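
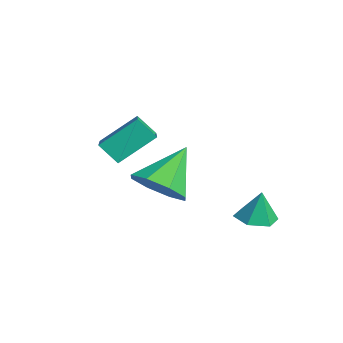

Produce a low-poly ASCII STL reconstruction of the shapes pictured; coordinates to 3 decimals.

solid 
facet normal -0.892 0.283 -0.353
outer loop
vertex -1.097 -0.802 4.038
vertex -0.731 -0.371 3.458
vertex -1.117 -1.895 3.212
endloop
endfacet
facet normal -0.451 -0.533 0.716
outer loop
vertex 0.631 -2.449 3.902
vertex -1.097 -0.802 4.038
vertex -1.117 -1.895 3.212
endloop
endfacet
facet normal -0.892 0.283 -0.351
outer loop
vertex -1.117 -1.895 3.212
vertex -0.731 -0.371 3.458
vertex -0.752 -1.464 2.632
endloop
endfacet
facet normal -0.015 -0.798 -0.602
outer loop
vertex -0.752 -1.464 2.632
vertex 0.631 -2.449 3.902
vertex -1.117 -1.895 3.212
endloop
endfacet
facet normal 0.015 0.798 0.602
outer loop
vertex -1.097 -0.802 4.038
vertex 1.017 -0.925 4.148
vertex -0.731 -0.371 3.458
endloop
endfacet
facet normal -0.451 -0.533 0.716
outer loop
vertex 0.652 -1.356 4.728
vertex -1.097 -0.802 4.038
vertex 0.631 -2.449 3.902
endloop
endfacet
facet normal 0.015 0.798 0.602
outer loop
vertex 0.652 -1.356 4.728
vertex 1.017 -0.925 4.148
vertex -1.097 -0.802 4.038
endloop
endfacet
facet normal 0.451 0.532 -0.716
outer loop
vertex -0.731 -0.371 3.458
vertex 1.017 -0.925 4.148
vertex -0.752 -1.464 2.632
endloop
endfacet
facet normal -0.015 -0.798 -0.602
outer loop
vertex 0.997 -2.018 3.322
vertex 0.631 -2.449 3.902
vertex -0.752 -1.464 2.632
endloop
endfacet
facet normal 0.451 0.533 -0.716
outer loop
vertex -0.752 -1.464 2.632
vertex 1.017 -0.925 4.148
vertex 0.997 -2.018 3.322
endloop
endfacet
facet normal 0.892 -0.283 0.352
outer loop
vertex 0.997 -2.018 3.322
vertex 0.652 -1.356 4.728
vertex 0.631 -2.449 3.902
endloop
endfacet
facet normal 0.892 -0.282 0.352
outer loop
vertex 1.017 -0.925 4.148
vertex 0.652 -1.356 4.728
vertex 0.997 -2.018 3.322
endloop
endfacet
facet normal -0.087 -0.134 -0.987
outer loop
vertex 2.605 1.733 1.059
vertex 2.007 1.553 1.136
vertex 2.142 2.16 1.042
endloop
endfacet
facet normal 0.632 0.699 0.334
outer loop
vertex 2.605 1.733 1.059
vertex 2.142 2.16 1.042
vertex 2.093 1.687 2.124
endloop
endfacet
facet normal -0.087 -0.134 -0.987
outer loop
vertex 2.142 2.16 1.042
vertex 2.007 1.553 1.136
vertex 1.544 1.98 1.119
endloop
endfacet
facet normal -0.221 0.897 0.382
outer loop
vertex 2.142 2.16 1.042
vertex 1.544 1.98 1.119
vertex 2.093 1.687 2.124
endloop
endfacet
facet normal -0.088 -0.135 -0.987
outer loop
vertex 1.544 1.98 1.119
vertex 2.007 1.553 1.136
vertex 1.408 1.372 1.214
endloop
endfacet
facet normal -0.812 0.263 0.520
outer loop
vertex 1.544 1.98 1.119
vertex 1.408 1.372 1.214
vertex 2.093 1.687 2.124
endloop
endfacet
facet normal -0.088 -0.135 -0.987
outer loop
vertex 1.408 1.372 1.214
vertex 2.007 1.553 1.136
vertex 1.871 0.945 1.231
endloop
endfacet
facet normal -0.549 -0.571 0.611
outer loop
vertex 1.408 1.372 1.214
vertex 1.871 0.945 1.231
vertex 2.093 1.687 2.124
endloop
endfacet
facet normal -0.086 -0.135 -0.987
outer loop
vertex 1.871 0.945 1.231
vertex 2.007 1.553 1.136
vertex 2.469 1.125 1.154
endloop
endfacet
facet normal 0.304 -0.769 0.563
outer loop
vertex 1.871 0.945 1.231
vertex 2.469 1.125 1.154
vertex 2.093 1.687 2.124
endloop
endfacet
facet normal -0.086 -0.135 -0.987
outer loop
vertex 2.469 1.125 1.154
vertex 2.007 1.553 1.136
vertex 2.605 1.733 1.059
endloop
endfacet
facet normal 0.895 -0.134 0.425
outer loop
vertex 2.469 1.125 1.154
vertex 2.605 1.733 1.059
vertex 2.093 1.687 2.124
endloop
endfacet
facet normal 0.348 -0.618 -0.705
outer loop
vertex -0.255 -0.147 1.462
vertex -1.121 -0.192 1.074
vertex -0.361 0.367 0.959
endloop
endfacet
facet normal 0.667 0.587 0.459
outer loop
vertex -0.255 -0.147 1.462
vertex -0.361 0.367 0.959
vertex -1.719 0.872 2.286
endloop
endfacet
facet normal 0.348 -0.619 -0.704
outer loop
vertex -0.361 0.367 0.959
vertex -1.121 -0.192 1.074
vertex -0.912 0.553 0.523
endloop
endfacet
facet normal 0.333 0.943 -0.018
outer loop
vertex -0.361 0.367 0.959
vertex -0.912 0.553 0.523
vertex -1.719 0.872 2.286
endloop
endfacet
facet normal 0.348 -0.619 -0.705
outer loop
vertex -0.912 0.553 0.523
vertex -1.121 -0.192 1.074
vertex -1.586 0.303 0.41
endloop
endfacet
facet normal -0.288 0.911 -0.297
outer loop
vertex -0.912 0.553 0.523
vertex -1.586 0.303 0.41
vertex -1.719 0.872 2.286
endloop
endfacet
facet normal 0.348 -0.618 -0.705
outer loop
vertex -1.586 0.303 0.41
vertex -1.121 -0.192 1.074
vertex -1.987 -0.237 0.686
endloop
endfacet
facet normal -0.833 0.510 -0.214
outer loop
vertex -1.586 0.303 0.41
vertex -1.987 -0.237 0.686
vertex -1.719 0.872 2.286
endloop
endfacet
facet normal 0.348 -0.618 -0.705
outer loop
vertex -1.987 -0.237 0.686
vertex -1.121 -0.192 1.074
vertex -1.88 -0.751 1.189
endloop
endfacet
facet normal -0.983 -0.026 0.183
outer loop
vertex -1.987 -0.237 0.686
vertex -1.88 -0.751 1.189
vertex -1.719 0.872 2.286
endloop
endfacet
facet normal 0.349 -0.618 -0.704
outer loop
vertex -1.88 -0.751 1.189
vertex -1.121 -0.192 1.074
vertex -1.329 -0.937 1.625
endloop
endfacet
facet normal -0.649 -0.381 0.658
outer loop
vertex -1.88 -0.751 1.189
vertex -1.329 -0.937 1.625
vertex -1.719 0.872 2.286
endloop
endfacet
facet normal 0.348 -0.618 -0.705
outer loop
vertex -1.329 -0.937 1.625
vertex -1.121 -0.192 1.074
vertex -0.656 -0.687 1.738
endloop
endfacet
facet normal -0.028 -0.348 0.937
outer loop
vertex -1.329 -0.937 1.625
vertex -0.656 -0.687 1.738
vertex -1.719 0.872 2.286
endloop
endfacet
facet normal 0.348 -0.618 -0.705
outer loop
vertex -0.656 -0.687 1.738
vertex -1.121 -0.192 1.074
vertex -0.255 -0.147 1.462
endloop
endfacet
facet normal 0.517 0.052 0.854
outer loop
vertex -0.656 -0.687 1.738
vertex -0.255 -0.147 1.462
vertex -1.719 0.872 2.286
endloop
endfacet

endsolid


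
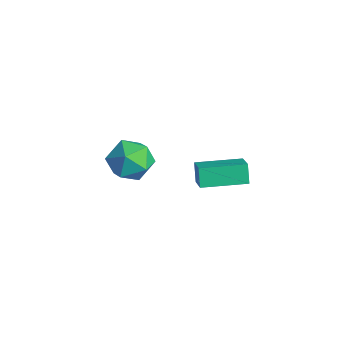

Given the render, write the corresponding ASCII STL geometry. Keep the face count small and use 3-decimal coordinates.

solid 
facet normal -0.822 0.276 -0.498
outer loop
vertex 2.719 -0.822 2.663
vertex 3.39 1.115 2.629
vertex 3.176 -0.995 1.813
endloop
endfacet
facet normal -0.327 -0.945 0.017
outer loop
vertex 4.13 -1.315 2.391
vertex 2.719 -0.822 2.663
vertex 3.176 -0.995 1.813
endloop
endfacet
facet normal -0.822 0.276 -0.499
outer loop
vertex 3.176 -0.995 1.813
vertex 3.39 1.115 2.629
vertex 3.847 0.942 1.78
endloop
endfacet
facet normal 0.466 -0.176 -0.867
outer loop
vertex 3.847 0.942 1.78
vertex 4.13 -1.315 2.391
vertex 3.176 -0.995 1.813
endloop
endfacet
facet normal -0.466 0.177 0.867
outer loop
vertex 2.719 -0.822 2.663
vertex 4.344 0.795 3.207
vertex 3.39 1.115 2.629
endloop
endfacet
facet normal -0.327 -0.945 0.017
outer loop
vertex 3.673 -1.142 3.24
vertex 2.719 -0.822 2.663
vertex 4.13 -1.315 2.391
endloop
endfacet
facet normal -0.466 0.176 0.867
outer loop
vertex 3.673 -1.142 3.24
vertex 4.344 0.795 3.207
vertex 2.719 -0.822 2.663
endloop
endfacet
facet normal 0.327 0.945 -0.017
outer loop
vertex 3.39 1.115 2.629
vertex 4.344 0.795 3.207
vertex 3.847 0.942 1.78
endloop
endfacet
facet normal 0.465 -0.176 -0.867
outer loop
vertex 4.801 0.622 2.357
vertex 4.13 -1.315 2.391
vertex 3.847 0.942 1.78
endloop
endfacet
facet normal 0.327 0.945 -0.017
outer loop
vertex 3.847 0.942 1.78
vertex 4.344 0.795 3.207
vertex 4.801 0.622 2.357
endloop
endfacet
facet normal 0.822 -0.276 0.499
outer loop
vertex 4.801 0.622 2.357
vertex 3.673 -1.142 3.24
vertex 4.13 -1.315 2.391
endloop
endfacet
facet normal 0.822 -0.276 0.498
outer loop
vertex 4.344 0.795 3.207
vertex 3.673 -1.142 3.24
vertex 4.801 0.622 2.357
endloop
endfacet
facet normal 0.056 0.037 0.998
outer loop
vertex -0.946 -1.152 0.817
vertex -1.847 -1.939 0.897
vertex -0.714 -2.328 0.848
endloop
endfacet
facet normal 0.695 0.156 0.702
outer loop
vertex -0.946 -1.152 0.817
vertex -0.714 -2.328 0.848
vertex -0.111 -1.617 0.093
endloop
endfacet
facet normal 0.637 0.722 0.271
outer loop
vertex -0.946 -1.152 0.817
vertex -0.111 -1.617 0.093
vertex -0.872 -0.789 -0.323
endloop
endfacet
facet normal -0.038 0.953 0.301
outer loop
vertex -0.946 -1.152 0.817
vertex -0.872 -0.789 -0.323
vertex -1.944 -0.989 0.174
endloop
endfacet
facet normal -0.396 0.530 0.750
outer loop
vertex -0.946 -1.152 0.817
vertex -1.944 -0.989 0.174
vertex -1.847 -1.939 0.897
endloop
endfacet
facet normal 0.861 -0.411 0.300
outer loop
vertex -0.111 -1.617 0.093
vertex -0.714 -2.328 0.848
vertex -0.496 -2.691 -0.274
endloop
endfacet
facet normal -0.173 -0.602 0.779
outer loop
vertex -0.714 -2.328 0.848
vertex -1.847 -1.939 0.897
vertex -1.568 -2.891 0.223
endloop
endfacet
facet normal -0.905 0.195 0.378
outer loop
vertex -1.847 -1.939 0.897
vertex -1.944 -0.989 0.174
vertex -2.329 -2.063 -0.193
endloop
endfacet
facet normal -0.325 0.879 -0.348
outer loop
vertex -1.944 -0.989 0.174
vertex -0.872 -0.789 -0.323
vertex -1.726 -1.352 -0.948
endloop
endfacet
facet normal 0.766 0.505 -0.396
outer loop
vertex -0.872 -0.789 -0.323
vertex -0.111 -1.617 0.093
vertex -0.593 -1.741 -0.997
endloop
endfacet
facet normal 0.038 -0.953 -0.301
outer loop
vertex -1.494 -2.528 -0.917
vertex -0.496 -2.691 -0.274
vertex -1.568 -2.891 0.223
endloop
endfacet
facet normal -0.637 -0.722 -0.271
outer loop
vertex -1.494 -2.528 -0.917
vertex -1.568 -2.891 0.223
vertex -2.329 -2.063 -0.193
endloop
endfacet
facet normal -0.695 -0.156 -0.702
outer loop
vertex -1.494 -2.528 -0.917
vertex -2.329 -2.063 -0.193
vertex -1.726 -1.352 -0.948
endloop
endfacet
facet normal -0.056 -0.037 -0.998
outer loop
vertex -1.494 -2.528 -0.917
vertex -1.726 -1.352 -0.948
vertex -0.593 -1.741 -0.997
endloop
endfacet
facet normal 0.396 -0.530 -0.750
outer loop
vertex -1.494 -2.528 -0.917
vertex -0.593 -1.741 -0.997
vertex -0.496 -2.691 -0.274
endloop
endfacet
facet normal 0.325 -0.879 0.348
outer loop
vertex -1.568 -2.891 0.223
vertex -0.496 -2.691 -0.274
vertex -0.714 -2.328 0.848
endloop
endfacet
facet normal -0.766 -0.505 0.396
outer loop
vertex -2.329 -2.063 -0.193
vertex -1.568 -2.891 0.223
vertex -1.847 -1.939 0.897
endloop
endfacet
facet normal -0.861 0.411 -0.300
outer loop
vertex -1.726 -1.352 -0.948
vertex -2.329 -2.063 -0.193
vertex -1.944 -0.989 0.174
endloop
endfacet
facet normal 0.173 0.602 -0.779
outer loop
vertex -0.593 -1.741 -0.997
vertex -1.726 -1.352 -0.948
vertex -0.872 -0.789 -0.323
endloop
endfacet
facet normal 0.905 -0.195 -0.378
outer loop
vertex -0.496 -2.691 -0.274
vertex -0.593 -1.741 -0.997
vertex -0.111 -1.617 0.093
endloop
endfacet

endsolid


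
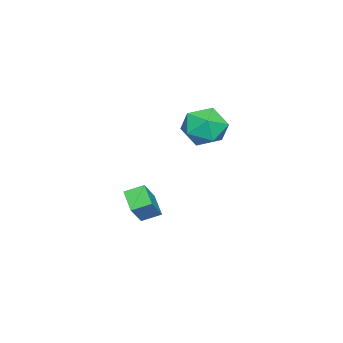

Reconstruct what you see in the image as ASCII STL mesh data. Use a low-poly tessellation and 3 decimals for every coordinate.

solid 
facet normal -0.668 0.035 -0.743
outer loop
vertex -2.559 -2.306 -2.76
vertex -1.845 -1.7 -3.374
vertex -2.211 -3.07 -3.109
endloop
endfacet
facet normal -0.638 -0.541 0.548
outer loop
vertex -1.255 -3.12 -2.046
vertex -2.559 -2.306 -2.76
vertex -2.211 -3.07 -3.109
endloop
endfacet
facet normal -0.668 0.035 -0.744
outer loop
vertex -2.211 -3.07 -3.109
vertex -1.845 -1.7 -3.374
vertex -1.496 -2.464 -3.723
endloop
endfacet
facet normal 0.383 -0.840 -0.384
outer loop
vertex -1.496 -2.464 -3.723
vertex -1.255 -3.12 -2.046
vertex -2.211 -3.07 -3.109
endloop
endfacet
facet normal -0.383 0.840 0.384
outer loop
vertex -2.559 -2.306 -2.76
vertex -0.889 -1.75 -2.311
vertex -1.845 -1.7 -3.374
endloop
endfacet
facet normal -0.638 -0.542 0.548
outer loop
vertex -1.604 -2.356 -1.697
vertex -2.559 -2.306 -2.76
vertex -1.255 -3.12 -2.046
endloop
endfacet
facet normal -0.383 0.840 0.384
outer loop
vertex -1.604 -2.356 -1.697
vertex -0.889 -1.75 -2.311
vertex -2.559 -2.306 -2.76
endloop
endfacet
facet normal 0.638 0.542 -0.548
outer loop
vertex -1.845 -1.7 -3.374
vertex -0.889 -1.75 -2.311
vertex -1.496 -2.464 -3.723
endloop
endfacet
facet normal 0.383 -0.840 -0.384
outer loop
vertex -0.541 -2.514 -2.66
vertex -1.255 -3.12 -2.046
vertex -1.496 -2.464 -3.723
endloop
endfacet
facet normal 0.638 0.541 -0.548
outer loop
vertex -1.496 -2.464 -3.723
vertex -0.889 -1.75 -2.311
vertex -0.541 -2.514 -2.66
endloop
endfacet
facet normal 0.668 -0.034 0.743
outer loop
vertex -0.541 -2.514 -2.66
vertex -1.604 -2.356 -1.697
vertex -1.255 -3.12 -2.046
endloop
endfacet
facet normal 0.668 -0.035 0.743
outer loop
vertex -0.889 -1.75 -2.311
vertex -1.604 -2.356 -1.697
vertex -0.541 -2.514 -2.66
endloop
endfacet
facet normal -0.565 0.652 0.505
outer loop
vertex -2.566 0.566 2.066
vertex -1.975 0.406 2.934
vertex -1.71 1.169 2.245
endloop
endfacet
facet normal -0.539 0.821 -0.189
outer loop
vertex -2.566 0.566 2.066
vertex -1.71 1.169 2.245
vertex -1.912 0.811 1.265
endloop
endfacet
facet normal -0.785 0.264 -0.560
outer loop
vertex -2.566 0.566 2.066
vertex -1.912 0.811 1.265
vertex -2.303 -0.173 1.35
endloop
endfacet
facet normal -0.964 -0.249 -0.097
outer loop
vertex -2.566 0.566 2.066
vertex -2.303 -0.173 1.35
vertex -2.342 -0.423 2.381
endloop
endfacet
facet normal -0.827 -0.008 0.562
outer loop
vertex -2.566 0.566 2.066
vertex -2.342 -0.423 2.381
vertex -1.975 0.406 2.934
endloop
endfacet
facet normal 0.145 0.919 -0.366
outer loop
vertex -1.912 0.811 1.265
vertex -1.71 1.169 2.245
vertex -0.918 0.803 1.639
endloop
endfacet
facet normal 0.103 0.647 0.756
outer loop
vertex -1.71 1.169 2.245
vertex -1.975 0.406 2.934
vertex -0.957 0.553 2.67
endloop
endfacet
facet normal -0.322 -0.423 0.847
outer loop
vertex -1.975 0.406 2.934
vertex -2.342 -0.423 2.381
vertex -1.348 -0.431 2.755
endloop
endfacet
facet normal -0.542 -0.812 -0.217
outer loop
vertex -2.342 -0.423 2.381
vertex -2.303 -0.173 1.35
vertex -1.55 -0.789 1.775
endloop
endfacet
facet normal -0.253 0.017 -0.967
outer loop
vertex -2.303 -0.173 1.35
vertex -1.912 0.811 1.265
vertex -1.285 -0.026 1.086
endloop
endfacet
facet normal 0.964 0.249 0.097
outer loop
vertex -0.694 -0.186 1.954
vertex -0.918 0.803 1.639
vertex -0.957 0.553 2.67
endloop
endfacet
facet normal 0.785 -0.264 0.560
outer loop
vertex -0.694 -0.186 1.954
vertex -0.957 0.553 2.67
vertex -1.348 -0.431 2.755
endloop
endfacet
facet normal 0.539 -0.821 0.189
outer loop
vertex -0.694 -0.186 1.954
vertex -1.348 -0.431 2.755
vertex -1.55 -0.789 1.775
endloop
endfacet
facet normal 0.565 -0.652 -0.505
outer loop
vertex -0.694 -0.186 1.954
vertex -1.55 -0.789 1.775
vertex -1.285 -0.026 1.086
endloop
endfacet
facet normal 0.827 0.008 -0.562
outer loop
vertex -0.694 -0.186 1.954
vertex -1.285 -0.026 1.086
vertex -0.918 0.803 1.639
endloop
endfacet
facet normal 0.542 0.812 0.217
outer loop
vertex -0.957 0.553 2.67
vertex -0.918 0.803 1.639
vertex -1.71 1.169 2.245
endloop
endfacet
facet normal 0.253 -0.017 0.967
outer loop
vertex -1.348 -0.431 2.755
vertex -0.957 0.553 2.67
vertex -1.975 0.406 2.934
endloop
endfacet
facet normal -0.145 -0.919 0.366
outer loop
vertex -1.55 -0.789 1.775
vertex -1.348 -0.431 2.755
vertex -2.342 -0.423 2.381
endloop
endfacet
facet normal -0.103 -0.647 -0.756
outer loop
vertex -1.285 -0.026 1.086
vertex -1.55 -0.789 1.775
vertex -2.303 -0.173 1.35
endloop
endfacet
facet normal 0.322 0.423 -0.847
outer loop
vertex -0.918 0.803 1.639
vertex -1.285 -0.026 1.086
vertex -1.912 0.811 1.265
endloop
endfacet

endsolid


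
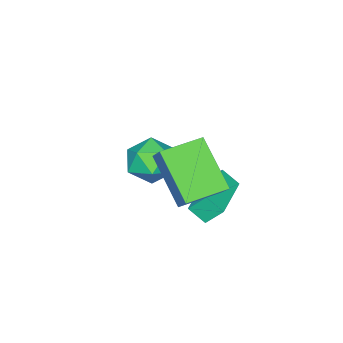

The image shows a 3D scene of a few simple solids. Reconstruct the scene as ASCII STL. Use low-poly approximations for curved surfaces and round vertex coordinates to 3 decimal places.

solid 
facet normal -0.908 -0.402 -0.119
outer loop
vertex -1.045 0.211 -1.803
vertex -1.361 0.728 -1.137
vertex -1.235 0.803 -2.353
endloop
endfacet
facet normal 0.351 -0.574 -0.740
outer loop
vertex 0.681 1.652 -2.103
vertex -1.045 0.211 -1.803
vertex -1.235 0.803 -2.353
endloop
endfacet
facet normal -0.908 -0.402 -0.119
outer loop
vertex -1.235 0.803 -2.353
vertex -1.361 0.728 -1.137
vertex -1.551 1.32 -1.688
endloop
endfacet
facet normal -0.229 0.713 -0.663
outer loop
vertex -1.551 1.32 -1.688
vertex 0.681 1.652 -2.103
vertex -1.235 0.803 -2.353
endloop
endfacet
facet normal 0.230 -0.713 0.662
outer loop
vertex -1.045 0.211 -1.803
vertex 0.555 1.577 -0.887
vertex -1.361 0.728 -1.137
endloop
endfacet
facet normal 0.352 -0.575 -0.739
outer loop
vertex 0.871 1.06 -1.552
vertex -1.045 0.211 -1.803
vertex 0.681 1.652 -2.103
endloop
endfacet
facet normal 0.229 -0.713 0.663
outer loop
vertex 0.871 1.06 -1.552
vertex 0.555 1.577 -0.887
vertex -1.045 0.211 -1.803
endloop
endfacet
facet normal -0.351 0.575 0.739
outer loop
vertex -1.361 0.728 -1.137
vertex 0.555 1.577 -0.887
vertex -1.551 1.32 -1.688
endloop
endfacet
facet normal -0.229 0.713 -0.662
outer loop
vertex 0.365 2.169 -1.437
vertex 0.681 1.652 -2.103
vertex -1.551 1.32 -1.688
endloop
endfacet
facet normal -0.351 0.574 0.739
outer loop
vertex -1.551 1.32 -1.688
vertex 0.555 1.577 -0.887
vertex 0.365 2.169 -1.437
endloop
endfacet
facet normal 0.908 0.402 0.119
outer loop
vertex 0.365 2.169 -1.437
vertex 0.871 1.06 -1.552
vertex 0.681 1.652 -2.103
endloop
endfacet
facet normal 0.908 0.402 0.119
outer loop
vertex 0.555 1.577 -0.887
vertex 0.871 1.06 -1.552
vertex 0.365 2.169 -1.437
endloop
endfacet
facet normal 0.373 0.818 -0.438
outer loop
vertex -0.053 -1.313 -2.136
vertex -0.64 -0.727 -1.542
vertex 0.296 -0.989 -1.234
endloop
endfacet
facet normal 0.853 0.289 -0.434
outer loop
vertex -0.053 -1.313 -2.136
vertex 0.296 -0.989 -1.234
vertex 0.469 -1.949 -1.534
endloop
endfacet
facet normal 0.569 -0.269 -0.777
outer loop
vertex -0.053 -1.313 -2.136
vertex 0.469 -1.949 -1.534
vertex -0.36 -2.279 -2.027
endloop
endfacet
facet normal -0.086 -0.085 -0.993
outer loop
vertex -0.053 -1.313 -2.136
vertex -0.36 -2.279 -2.027
vertex -1.045 -1.524 -2.032
endloop
endfacet
facet normal -0.207 0.587 -0.783
outer loop
vertex -0.053 -1.313 -2.136
vertex -1.045 -1.524 -2.032
vertex -0.64 -0.727 -1.542
endloop
endfacet
facet normal 0.965 0.098 0.244
outer loop
vertex 0.469 -1.949 -1.534
vertex 0.296 -0.989 -1.234
vertex 0.205 -1.756 -0.568
endloop
endfacet
facet normal 0.188 0.953 0.238
outer loop
vertex 0.296 -0.989 -1.234
vertex -0.64 -0.727 -1.542
vertex -0.48 -1.001 -0.573
endloop
endfacet
facet normal -0.750 0.578 -0.321
outer loop
vertex -0.64 -0.727 -1.542
vertex -1.045 -1.524 -2.032
vertex -1.309 -1.331 -1.066
endloop
endfacet
facet normal -0.554 -0.507 -0.660
outer loop
vertex -1.045 -1.524 -2.032
vertex -0.36 -2.279 -2.027
vertex -1.136 -2.291 -1.366
endloop
endfacet
facet normal 0.505 -0.805 -0.311
outer loop
vertex -0.36 -2.279 -2.027
vertex 0.469 -1.949 -1.534
vertex -0.2 -2.553 -1.058
endloop
endfacet
facet normal 0.086 0.085 0.993
outer loop
vertex -0.787 -1.967 -0.464
vertex 0.205 -1.756 -0.568
vertex -0.48 -1.001 -0.573
endloop
endfacet
facet normal -0.569 0.269 0.777
outer loop
vertex -0.787 -1.967 -0.464
vertex -0.48 -1.001 -0.573
vertex -1.309 -1.331 -1.066
endloop
endfacet
facet normal -0.853 -0.289 0.434
outer loop
vertex -0.787 -1.967 -0.464
vertex -1.309 -1.331 -1.066
vertex -1.136 -2.291 -1.366
endloop
endfacet
facet normal -0.373 -0.818 0.438
outer loop
vertex -0.787 -1.967 -0.464
vertex -1.136 -2.291 -1.366
vertex -0.2 -2.553 -1.058
endloop
endfacet
facet normal 0.207 -0.587 0.783
outer loop
vertex -0.787 -1.967 -0.464
vertex -0.2 -2.553 -1.058
vertex 0.205 -1.756 -0.568
endloop
endfacet
facet normal 0.554 0.507 0.660
outer loop
vertex -0.48 -1.001 -0.573
vertex 0.205 -1.756 -0.568
vertex 0.296 -0.989 -1.234
endloop
endfacet
facet normal -0.505 0.805 0.311
outer loop
vertex -1.309 -1.331 -1.066
vertex -0.48 -1.001 -0.573
vertex -0.64 -0.727 -1.542
endloop
endfacet
facet normal -0.965 -0.098 -0.244
outer loop
vertex -1.136 -2.291 -1.366
vertex -1.309 -1.331 -1.066
vertex -1.045 -1.524 -2.032
endloop
endfacet
facet normal -0.188 -0.953 -0.238
outer loop
vertex -0.2 -2.553 -1.058
vertex -1.136 -2.291 -1.366
vertex -0.36 -2.279 -2.027
endloop
endfacet
facet normal 0.750 -0.578 0.321
outer loop
vertex 0.205 -1.756 -0.568
vertex -0.2 -2.553 -1.058
vertex 0.469 -1.949 -1.534
endloop
endfacet
facet normal -0.896 0.425 0.132
outer loop
vertex 0.659 1.509 2.229
vertex 1.16 3.018 0.766
vertex 0.192 0.801 1.338
endloop
endfacet
facet normal -0.232 -0.699 0.677
outer loop
vertex 1.58 0.142 1.134
vertex 0.659 1.509 2.229
vertex 0.192 0.801 1.338
endloop
endfacet
facet normal -0.896 0.425 0.131
outer loop
vertex 0.192 0.801 1.338
vertex 1.16 3.018 0.766
vertex 0.693 2.309 -0.125
endloop
endfacet
facet normal -0.380 -0.576 -0.724
outer loop
vertex 0.693 2.309 -0.125
vertex 1.58 0.142 1.134
vertex 0.192 0.801 1.338
endloop
endfacet
facet normal 0.380 0.576 0.724
outer loop
vertex 0.659 1.509 2.229
vertex 2.548 2.359 0.562
vertex 1.16 3.018 0.766
endloop
endfacet
facet normal -0.232 -0.698 0.677
outer loop
vertex 2.047 0.851 2.025
vertex 0.659 1.509 2.229
vertex 1.58 0.142 1.134
endloop
endfacet
facet normal 0.380 0.576 0.724
outer loop
vertex 2.047 0.851 2.025
vertex 2.548 2.359 0.562
vertex 0.659 1.509 2.229
endloop
endfacet
facet normal 0.232 0.698 -0.677
outer loop
vertex 1.16 3.018 0.766
vertex 2.548 2.359 0.562
vertex 0.693 2.309 -0.125
endloop
endfacet
facet normal -0.379 -0.576 -0.724
outer loop
vertex 2.081 1.651 -0.329
vertex 1.58 0.142 1.134
vertex 0.693 2.309 -0.125
endloop
endfacet
facet normal 0.232 0.699 -0.677
outer loop
vertex 0.693 2.309 -0.125
vertex 2.548 2.359 0.562
vertex 2.081 1.651 -0.329
endloop
endfacet
facet normal 0.896 -0.425 -0.131
outer loop
vertex 2.081 1.651 -0.329
vertex 2.047 0.851 2.025
vertex 1.58 0.142 1.134
endloop
endfacet
facet normal 0.896 -0.425 -0.132
outer loop
vertex 2.548 2.359 0.562
vertex 2.047 0.851 2.025
vertex 2.081 1.651 -0.329
endloop
endfacet

endsolid


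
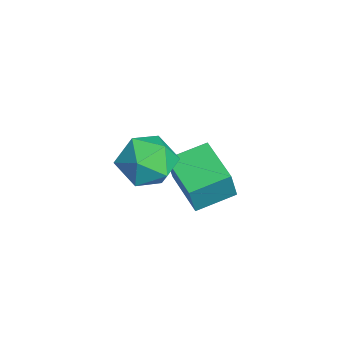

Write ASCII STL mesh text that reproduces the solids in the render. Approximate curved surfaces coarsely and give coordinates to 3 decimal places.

solid 
facet normal -0.931 -0.312 0.192
outer loop
vertex -1.447 1.396 -2.911
vertex -1.837 2.794 -2.53
vertex -1.788 1.643 -4.163
endloop
endfacet
facet normal 0.259 -0.932 -0.254
outer loop
vertex -0.103 2.206 -4.51
vertex -1.447 1.396 -2.911
vertex -1.788 1.643 -4.163
endloop
endfacet
facet normal -0.931 -0.312 0.192
outer loop
vertex -1.788 1.643 -4.163
vertex -1.837 2.794 -2.53
vertex -2.177 3.04 -3.781
endloop
endfacet
facet normal -0.258 0.187 -0.948
outer loop
vertex -2.177 3.04 -3.781
vertex -0.103 2.206 -4.51
vertex -1.788 1.643 -4.163
endloop
endfacet
facet normal 0.258 -0.187 0.948
outer loop
vertex -1.447 1.396 -2.911
vertex -0.152 3.357 -2.877
vertex -1.837 2.794 -2.53
endloop
endfacet
facet normal 0.260 -0.932 -0.254
outer loop
vertex 0.237 1.96 -3.259
vertex -1.447 1.396 -2.911
vertex -0.103 2.206 -4.51
endloop
endfacet
facet normal 0.259 -0.187 0.948
outer loop
vertex 0.237 1.96 -3.259
vertex -0.152 3.357 -2.877
vertex -1.447 1.396 -2.911
endloop
endfacet
facet normal -0.259 0.932 0.254
outer loop
vertex -1.837 2.794 -2.53
vertex -0.152 3.357 -2.877
vertex -2.177 3.04 -3.781
endloop
endfacet
facet normal -0.258 0.186 -0.948
outer loop
vertex -0.493 3.604 -4.129
vertex -0.103 2.206 -4.51
vertex -2.177 3.04 -3.781
endloop
endfacet
facet normal -0.259 0.932 0.254
outer loop
vertex -2.177 3.04 -3.781
vertex -0.152 3.357 -2.877
vertex -0.493 3.604 -4.129
endloop
endfacet
facet normal 0.931 0.312 -0.192
outer loop
vertex -0.493 3.604 -4.129
vertex 0.237 1.96 -3.259
vertex -0.103 2.206 -4.51
endloop
endfacet
facet normal 0.931 0.312 -0.192
outer loop
vertex -0.152 3.357 -2.877
vertex 0.237 1.96 -3.259
vertex -0.493 3.604 -4.129
endloop
endfacet
facet normal -0.326 0.220 0.919
outer loop
vertex 1.052 0.916 0.374
vertex 1.58 0.068 0.764
vertex 2.066 1.022 0.708
endloop
endfacet
facet normal -0.258 0.811 0.525
outer loop
vertex 1.052 0.916 0.374
vertex 2.066 1.022 0.708
vertex 1.745 1.504 -0.195
endloop
endfacet
facet normal -0.671 0.740 -0.053
outer loop
vertex 1.052 0.916 0.374
vertex 1.745 1.504 -0.195
vertex 1.061 0.848 -0.696
endloop
endfacet
facet normal -0.994 0.104 -0.015
outer loop
vertex 1.052 0.916 0.374
vertex 1.061 0.848 -0.696
vertex 0.959 -0.04 -0.104
endloop
endfacet
facet normal -0.781 -0.217 0.586
outer loop
vertex 1.052 0.916 0.374
vertex 0.959 -0.04 -0.104
vertex 1.58 0.068 0.764
endloop
endfacet
facet normal 0.420 0.854 0.307
outer loop
vertex 1.745 1.504 -0.195
vertex 2.066 1.022 0.708
vertex 2.701 1.02 -0.156
endloop
endfacet
facet normal 0.311 -0.103 0.945
outer loop
vertex 2.066 1.022 0.708
vertex 1.58 0.068 0.764
vertex 2.599 0.132 0.436
endloop
endfacet
facet normal -0.426 -0.809 0.405
outer loop
vertex 1.58 0.068 0.764
vertex 0.959 -0.04 -0.104
vertex 1.915 -0.524 -0.065
endloop
endfacet
facet normal -0.772 -0.289 -0.567
outer loop
vertex 0.959 -0.04 -0.104
vertex 1.061 0.848 -0.696
vertex 1.594 -0.042 -0.968
endloop
endfacet
facet normal -0.248 0.738 -0.627
outer loop
vertex 1.061 0.848 -0.696
vertex 1.745 1.504 -0.195
vertex 2.08 0.912 -1.024
endloop
endfacet
facet normal 0.994 -0.104 0.015
outer loop
vertex 2.608 0.064 -0.634
vertex 2.701 1.02 -0.156
vertex 2.599 0.132 0.436
endloop
endfacet
facet normal 0.671 -0.740 0.053
outer loop
vertex 2.608 0.064 -0.634
vertex 2.599 0.132 0.436
vertex 1.915 -0.524 -0.065
endloop
endfacet
facet normal 0.258 -0.811 -0.525
outer loop
vertex 2.608 0.064 -0.634
vertex 1.915 -0.524 -0.065
vertex 1.594 -0.042 -0.968
endloop
endfacet
facet normal 0.326 -0.220 -0.919
outer loop
vertex 2.608 0.064 -0.634
vertex 1.594 -0.042 -0.968
vertex 2.08 0.912 -1.024
endloop
endfacet
facet normal 0.781 0.217 -0.586
outer loop
vertex 2.608 0.064 -0.634
vertex 2.08 0.912 -1.024
vertex 2.701 1.02 -0.156
endloop
endfacet
facet normal 0.772 0.289 0.567
outer loop
vertex 2.599 0.132 0.436
vertex 2.701 1.02 -0.156
vertex 2.066 1.022 0.708
endloop
endfacet
facet normal 0.248 -0.738 0.627
outer loop
vertex 1.915 -0.524 -0.065
vertex 2.599 0.132 0.436
vertex 1.58 0.068 0.764
endloop
endfacet
facet normal -0.420 -0.854 -0.307
outer loop
vertex 1.594 -0.042 -0.968
vertex 1.915 -0.524 -0.065
vertex 0.959 -0.04 -0.104
endloop
endfacet
facet normal -0.311 0.103 -0.945
outer loop
vertex 2.08 0.912 -1.024
vertex 1.594 -0.042 -0.968
vertex 1.061 0.848 -0.696
endloop
endfacet
facet normal 0.426 0.809 -0.405
outer loop
vertex 2.701 1.02 -0.156
vertex 2.08 0.912 -1.024
vertex 1.745 1.504 -0.195
endloop
endfacet

endsolid


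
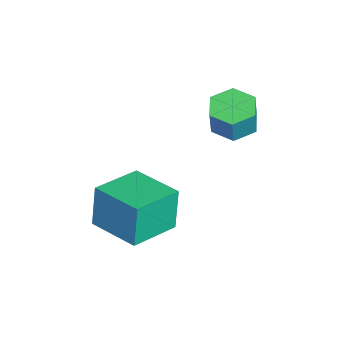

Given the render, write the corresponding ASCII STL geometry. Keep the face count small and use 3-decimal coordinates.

solid 
facet normal -0.270 0.066 -0.961
outer loop
vertex -0.682 0.38 -0.982
vertex -1.132 -0.313 -0.903
vertex -1.479 0.426 -0.755
endloop
endfacet
facet normal 0.071 0.996 0.048
outer loop
vertex -0.682 0.38 -0.982
vertex -1.479 0.426 -0.755
vertex -0.378 0.306 0.104
endloop
endfacet
facet normal 0.071 0.996 0.048
outer loop
vertex -0.378 0.306 0.104
vertex -1.479 0.426 -0.755
vertex -1.175 0.352 0.331
endloop
endfacet
facet normal 0.270 -0.066 0.961
outer loop
vertex -0.378 0.306 0.104
vertex -1.175 0.352 0.331
vertex -0.828 -0.387 0.183
endloop
endfacet
facet normal -0.270 0.066 -0.961
outer loop
vertex -1.479 0.426 -0.755
vertex -1.132 -0.313 -0.903
vertex -1.929 -0.267 -0.676
endloop
endfacet
facet normal -0.796 0.547 0.260
outer loop
vertex -1.479 0.426 -0.755
vertex -1.929 -0.267 -0.676
vertex -1.175 0.352 0.331
endloop
endfacet
facet normal -0.796 0.547 0.260
outer loop
vertex -1.175 0.352 0.331
vertex -1.929 -0.267 -0.676
vertex -1.625 -0.341 0.41
endloop
endfacet
facet normal 0.270 -0.066 0.961
outer loop
vertex -1.175 0.352 0.331
vertex -1.625 -0.341 0.41
vertex -0.828 -0.387 0.183
endloop
endfacet
facet normal -0.270 0.066 -0.961
outer loop
vertex -1.929 -0.267 -0.676
vertex -1.132 -0.313 -0.903
vertex -1.582 -1.006 -0.824
endloop
endfacet
facet normal -0.868 -0.450 0.212
outer loop
vertex -1.929 -0.267 -0.676
vertex -1.582 -1.006 -0.824
vertex -1.625 -0.341 0.41
endloop
endfacet
facet normal -0.868 -0.450 0.212
outer loop
vertex -1.625 -0.341 0.41
vertex -1.582 -1.006 -0.824
vertex -1.278 -1.08 0.262
endloop
endfacet
facet normal 0.270 -0.066 0.961
outer loop
vertex -1.625 -0.341 0.41
vertex -1.278 -1.08 0.262
vertex -0.828 -0.387 0.183
endloop
endfacet
facet normal -0.270 0.066 -0.961
outer loop
vertex -1.582 -1.006 -0.824
vertex -1.132 -0.313 -0.903
vertex -0.785 -1.052 -1.051
endloop
endfacet
facet normal -0.071 -0.996 -0.048
outer loop
vertex -1.582 -1.006 -0.824
vertex -0.785 -1.052 -1.051
vertex -1.278 -1.08 0.262
endloop
endfacet
facet normal -0.071 -0.996 -0.048
outer loop
vertex -1.278 -1.08 0.262
vertex -0.785 -1.052 -1.051
vertex -0.481 -1.126 0.035
endloop
endfacet
facet normal 0.270 -0.066 0.961
outer loop
vertex -1.278 -1.08 0.262
vertex -0.481 -1.126 0.035
vertex -0.828 -0.387 0.183
endloop
endfacet
facet normal -0.270 0.066 -0.961
outer loop
vertex -0.785 -1.052 -1.051
vertex -1.132 -0.313 -0.903
vertex -0.335 -0.359 -1.13
endloop
endfacet
facet normal 0.796 -0.547 -0.260
outer loop
vertex -0.785 -1.052 -1.051
vertex -0.335 -0.359 -1.13
vertex -0.481 -1.126 0.035
endloop
endfacet
facet normal 0.796 -0.547 -0.260
outer loop
vertex -0.481 -1.126 0.035
vertex -0.335 -0.359 -1.13
vertex -0.031 -0.433 -0.044
endloop
endfacet
facet normal 0.270 -0.066 0.961
outer loop
vertex -0.481 -1.126 0.035
vertex -0.031 -0.433 -0.044
vertex -0.828 -0.387 0.183
endloop
endfacet
facet normal -0.270 0.066 -0.961
outer loop
vertex -0.335 -0.359 -1.13
vertex -1.132 -0.313 -0.903
vertex -0.682 0.38 -0.982
endloop
endfacet
facet normal 0.868 0.450 -0.212
outer loop
vertex -0.335 -0.359 -1.13
vertex -0.682 0.38 -0.982
vertex -0.031 -0.433 -0.044
endloop
endfacet
facet normal 0.868 0.450 -0.212
outer loop
vertex -0.031 -0.433 -0.044
vertex -0.682 0.38 -0.982
vertex -0.378 0.306 0.104
endloop
endfacet
facet normal 0.270 -0.066 0.961
outer loop
vertex -0.031 -0.433 -0.044
vertex -0.378 0.306 0.104
vertex -0.828 -0.387 0.183
endloop
endfacet
facet normal -0.690 0.702 -0.177
outer loop
vertex 0.489 -3.441 -1.842
vertex 1.779 -2.137 -1.699
vertex 0.772 -3.552 -3.382
endloop
endfacet
facet normal -0.701 -0.709 -0.078
outer loop
vertex 2.021 -4.823 -3.061
vertex 0.489 -3.441 -1.842
vertex 0.772 -3.552 -3.382
endloop
endfacet
facet normal -0.690 0.702 -0.177
outer loop
vertex 0.772 -3.552 -3.382
vertex 1.779 -2.137 -1.699
vertex 2.062 -2.248 -3.239
endloop
endfacet
facet normal 0.180 -0.071 -0.981
outer loop
vertex 2.062 -2.248 -3.239
vertex 2.021 -4.823 -3.061
vertex 0.772 -3.552 -3.382
endloop
endfacet
facet normal -0.180 0.071 0.981
outer loop
vertex 0.489 -3.441 -1.842
vertex 3.028 -3.408 -1.378
vertex 1.779 -2.137 -1.699
endloop
endfacet
facet normal -0.701 -0.709 -0.078
outer loop
vertex 1.738 -4.712 -1.521
vertex 0.489 -3.441 -1.842
vertex 2.021 -4.823 -3.061
endloop
endfacet
facet normal -0.180 0.071 0.981
outer loop
vertex 1.738 -4.712 -1.521
vertex 3.028 -3.408 -1.378
vertex 0.489 -3.441 -1.842
endloop
endfacet
facet normal 0.701 0.709 0.078
outer loop
vertex 1.779 -2.137 -1.699
vertex 3.028 -3.408 -1.378
vertex 2.062 -2.248 -3.239
endloop
endfacet
facet normal 0.180 -0.071 -0.981
outer loop
vertex 3.311 -3.519 -2.918
vertex 2.021 -4.823 -3.061
vertex 2.062 -2.248 -3.239
endloop
endfacet
facet normal 0.701 0.709 0.078
outer loop
vertex 2.062 -2.248 -3.239
vertex 3.028 -3.408 -1.378
vertex 3.311 -3.519 -2.918
endloop
endfacet
facet normal 0.690 -0.702 0.177
outer loop
vertex 3.311 -3.519 -2.918
vertex 1.738 -4.712 -1.521
vertex 2.021 -4.823 -3.061
endloop
endfacet
facet normal 0.690 -0.702 0.177
outer loop
vertex 3.028 -3.408 -1.378
vertex 1.738 -4.712 -1.521
vertex 3.311 -3.519 -2.918
endloop
endfacet

endsolid


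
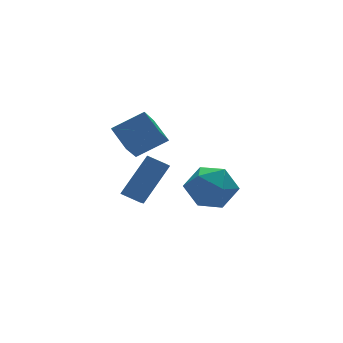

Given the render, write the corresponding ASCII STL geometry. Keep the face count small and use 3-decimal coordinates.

solid 
facet normal -0.631 -0.172 -0.756
outer loop
vertex -2.875 -2.019 -0.421
vertex -3.376 -1.436 -0.135
vertex -2.402 -1.344 -0.969
endloop
endfacet
facet normal 0.610 -0.711 -0.349
outer loop
vertex -1.144 -1.004 0.535
vertex -2.875 -2.019 -0.421
vertex -2.402 -1.344 -0.969
endloop
endfacet
facet normal -0.631 -0.172 -0.756
outer loop
vertex -2.402 -1.344 -0.969
vertex -3.376 -1.436 -0.135
vertex -2.903 -0.761 -0.683
endloop
endfacet
facet normal 0.478 0.682 -0.554
outer loop
vertex -2.903 -0.761 -0.683
vertex -1.144 -1.004 0.535
vertex -2.402 -1.344 -0.969
endloop
endfacet
facet normal -0.478 -0.682 0.554
outer loop
vertex -2.875 -2.019 -0.421
vertex -2.118 -1.096 1.369
vertex -3.376 -1.436 -0.135
endloop
endfacet
facet normal 0.610 -0.711 -0.349
outer loop
vertex -1.617 -1.679 1.083
vertex -2.875 -2.019 -0.421
vertex -1.144 -1.004 0.535
endloop
endfacet
facet normal -0.478 -0.682 0.554
outer loop
vertex -1.617 -1.679 1.083
vertex -2.118 -1.096 1.369
vertex -2.875 -2.019 -0.421
endloop
endfacet
facet normal -0.610 0.711 0.349
outer loop
vertex -3.376 -1.436 -0.135
vertex -2.118 -1.096 1.369
vertex -2.903 -0.761 -0.683
endloop
endfacet
facet normal 0.478 0.682 -0.554
outer loop
vertex -1.645 -0.421 0.821
vertex -1.144 -1.004 0.535
vertex -2.903 -0.761 -0.683
endloop
endfacet
facet normal -0.610 0.711 0.349
outer loop
vertex -2.903 -0.761 -0.683
vertex -2.118 -1.096 1.369
vertex -1.645 -0.421 0.821
endloop
endfacet
facet normal 0.631 0.172 0.756
outer loop
vertex -1.645 -0.421 0.821
vertex -1.617 -1.679 1.083
vertex -1.144 -1.004 0.535
endloop
endfacet
facet normal 0.631 0.172 0.756
outer loop
vertex -2.118 -1.096 1.369
vertex -1.617 -1.679 1.083
vertex -1.645 -0.421 0.821
endloop
endfacet
facet normal -0.521 -0.518 0.679
outer loop
vertex -1.583 0.216 2.927
vertex -2.817 0.51 2.205
vertex -1.442 -0.765 2.287
endloop
endfacet
facet normal 0.846 -0.201 0.494
outer loop
vertex -0.683 -0.01 1.295
vertex -1.583 0.216 2.927
vertex -1.442 -0.765 2.287
endloop
endfacet
facet normal -0.520 -0.517 0.680
outer loop
vertex -1.442 -0.765 2.287
vertex -2.817 0.51 2.205
vertex -2.677 -0.472 1.565
endloop
endfacet
facet normal 0.119 -0.832 -0.542
outer loop
vertex -2.677 -0.472 1.565
vertex -0.683 -0.01 1.295
vertex -1.442 -0.765 2.287
endloop
endfacet
facet normal -0.119 0.832 0.542
outer loop
vertex -1.583 0.216 2.927
vertex -2.058 1.265 1.213
vertex -2.817 0.51 2.205
endloop
endfacet
facet normal 0.846 -0.202 0.494
outer loop
vertex -0.823 0.972 1.935
vertex -1.583 0.216 2.927
vertex -0.683 -0.01 1.295
endloop
endfacet
facet normal -0.120 0.832 0.542
outer loop
vertex -0.823 0.972 1.935
vertex -2.058 1.265 1.213
vertex -1.583 0.216 2.927
endloop
endfacet
facet normal -0.846 0.201 -0.494
outer loop
vertex -2.817 0.51 2.205
vertex -2.058 1.265 1.213
vertex -2.677 -0.472 1.565
endloop
endfacet
facet normal 0.119 -0.832 -0.542
outer loop
vertex -1.917 0.284 0.573
vertex -0.683 -0.01 1.295
vertex -2.677 -0.472 1.565
endloop
endfacet
facet normal -0.846 0.201 -0.495
outer loop
vertex -2.677 -0.472 1.565
vertex -2.058 1.265 1.213
vertex -1.917 0.284 0.573
endloop
endfacet
facet normal 0.521 0.517 -0.679
outer loop
vertex -1.917 0.284 0.573
vertex -0.823 0.972 1.935
vertex -0.683 -0.01 1.295
endloop
endfacet
facet normal 0.520 0.518 -0.679
outer loop
vertex -2.058 1.265 1.213
vertex -0.823 0.972 1.935
vertex -1.917 0.284 0.573
endloop
endfacet
facet normal -0.068 0.203 0.977
outer loop
vertex 1.648 1.889 -1.715
vertex 1.053 0.898 -1.551
vertex 2.218 0.9 -1.47
endloop
endfacet
facet normal 0.529 0.478 0.701
outer loop
vertex 1.648 1.889 -1.715
vertex 2.218 0.9 -1.47
vertex 2.635 1.627 -2.281
endloop
endfacet
facet normal 0.344 0.923 0.173
outer loop
vertex 1.648 1.889 -1.715
vertex 2.635 1.627 -2.281
vertex 1.728 2.075 -2.864
endloop
endfacet
facet normal -0.367 0.922 0.124
outer loop
vertex 1.648 1.889 -1.715
vertex 1.728 2.075 -2.864
vertex 0.751 1.625 -2.412
endloop
endfacet
facet normal -0.623 0.477 0.621
outer loop
vertex 1.648 1.889 -1.715
vertex 0.751 1.625 -2.412
vertex 1.053 0.898 -1.551
endloop
endfacet
facet normal 0.908 -0.057 0.416
outer loop
vertex 2.635 1.627 -2.281
vertex 2.218 0.9 -1.47
vertex 2.649 0.475 -2.468
endloop
endfacet
facet normal -0.059 -0.502 0.863
outer loop
vertex 2.218 0.9 -1.47
vertex 1.053 0.898 -1.551
vertex 1.672 0.025 -2.016
endloop
endfacet
facet normal -0.956 -0.058 0.286
outer loop
vertex 1.053 0.898 -1.551
vertex 0.751 1.625 -2.412
vertex 0.765 0.473 -2.599
endloop
endfacet
facet normal -0.544 0.662 -0.517
outer loop
vertex 0.751 1.625 -2.412
vertex 1.728 2.075 -2.864
vertex 1.182 1.2 -3.41
endloop
endfacet
facet normal 0.608 0.663 -0.436
outer loop
vertex 1.728 2.075 -2.864
vertex 2.635 1.627 -2.281
vertex 2.347 1.202 -3.329
endloop
endfacet
facet normal 0.367 -0.922 -0.124
outer loop
vertex 1.752 0.211 -3.165
vertex 2.649 0.475 -2.468
vertex 1.672 0.025 -2.016
endloop
endfacet
facet normal -0.344 -0.923 -0.173
outer loop
vertex 1.752 0.211 -3.165
vertex 1.672 0.025 -2.016
vertex 0.765 0.473 -2.599
endloop
endfacet
facet normal -0.529 -0.478 -0.701
outer loop
vertex 1.752 0.211 -3.165
vertex 0.765 0.473 -2.599
vertex 1.182 1.2 -3.41
endloop
endfacet
facet normal 0.068 -0.203 -0.977
outer loop
vertex 1.752 0.211 -3.165
vertex 1.182 1.2 -3.41
vertex 2.347 1.202 -3.329
endloop
endfacet
facet normal 0.623 -0.477 -0.621
outer loop
vertex 1.752 0.211 -3.165
vertex 2.347 1.202 -3.329
vertex 2.649 0.475 -2.468
endloop
endfacet
facet normal 0.544 -0.662 0.517
outer loop
vertex 1.672 0.025 -2.016
vertex 2.649 0.475 -2.468
vertex 2.218 0.9 -1.47
endloop
endfacet
facet normal -0.608 -0.663 0.436
outer loop
vertex 0.765 0.473 -2.599
vertex 1.672 0.025 -2.016
vertex 1.053 0.898 -1.551
endloop
endfacet
facet normal -0.908 0.057 -0.416
outer loop
vertex 1.182 1.2 -3.41
vertex 0.765 0.473 -2.599
vertex 0.751 1.625 -2.412
endloop
endfacet
facet normal 0.059 0.502 -0.863
outer loop
vertex 2.347 1.202 -3.329
vertex 1.182 1.2 -3.41
vertex 1.728 2.075 -2.864
endloop
endfacet
facet normal 0.956 0.058 -0.286
outer loop
vertex 2.649 0.475 -2.468
vertex 2.347 1.202 -3.329
vertex 2.635 1.627 -2.281
endloop
endfacet

endsolid


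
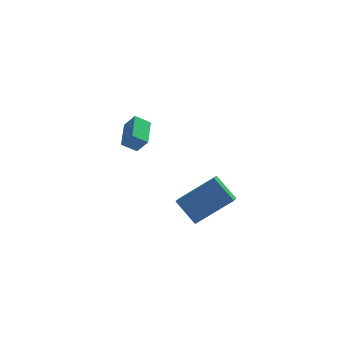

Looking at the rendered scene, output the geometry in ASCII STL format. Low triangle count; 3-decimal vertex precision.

solid 
facet normal -0.812 0.167 0.559
outer loop
vertex -0.691 2.354 -1.08
vertex -0.253 3.773 -0.868
vertex -1.161 2.613 -1.84
endloop
endfacet
facet normal -0.291 -0.946 -0.142
outer loop
vertex -0.447 2.467 -2.332
vertex -0.691 2.354 -1.08
vertex -1.161 2.613 -1.84
endloop
endfacet
facet normal -0.812 0.166 0.560
outer loop
vertex -1.161 2.613 -1.84
vertex -0.253 3.773 -0.868
vertex -0.724 4.032 -1.627
endloop
endfacet
facet normal -0.506 0.278 -0.817
outer loop
vertex -0.724 4.032 -1.627
vertex -0.447 2.467 -2.332
vertex -1.161 2.613 -1.84
endloop
endfacet
facet normal 0.506 -0.278 0.817
outer loop
vertex -0.691 2.354 -1.08
vertex 0.461 3.627 -1.36
vertex -0.253 3.773 -0.868
endloop
endfacet
facet normal -0.291 -0.946 -0.142
outer loop
vertex 0.024 2.208 -1.573
vertex -0.691 2.354 -1.08
vertex -0.447 2.467 -2.332
endloop
endfacet
facet normal 0.506 -0.278 0.816
outer loop
vertex 0.024 2.208 -1.573
vertex 0.461 3.627 -1.36
vertex -0.691 2.354 -1.08
endloop
endfacet
facet normal 0.291 0.946 0.142
outer loop
vertex -0.253 3.773 -0.868
vertex 0.461 3.627 -1.36
vertex -0.724 4.032 -1.627
endloop
endfacet
facet normal -0.506 0.278 -0.816
outer loop
vertex -0.009 3.886 -2.12
vertex -0.447 2.467 -2.332
vertex -0.724 4.032 -1.627
endloop
endfacet
facet normal 0.291 0.946 0.142
outer loop
vertex -0.724 4.032 -1.627
vertex 0.461 3.627 -1.36
vertex -0.009 3.886 -2.12
endloop
endfacet
facet normal 0.811 -0.167 -0.560
outer loop
vertex -0.009 3.886 -2.12
vertex 0.024 2.208 -1.573
vertex -0.447 2.467 -2.332
endloop
endfacet
facet normal 0.812 -0.166 -0.559
outer loop
vertex 0.461 3.627 -1.36
vertex 0.024 2.208 -1.573
vertex -0.009 3.886 -2.12
endloop
endfacet
facet normal -0.833 -0.060 -0.549
outer loop
vertex 0.873 -3.581 -2.617
vertex 0.209 -2.648 -1.712
vertex 1.193 -2.799 -3.188
endloop
endfacet
facet normal 0.455 -0.639 -0.620
outer loop
vertex 2.951 -2.672 -2.028
vertex 0.873 -3.581 -2.617
vertex 1.193 -2.799 -3.188
endloop
endfacet
facet normal -0.833 -0.060 -0.549
outer loop
vertex 1.193 -2.799 -3.188
vertex 0.209 -2.648 -1.712
vertex 0.529 -1.866 -2.283
endloop
endfacet
facet normal 0.314 0.767 -0.560
outer loop
vertex 0.529 -1.866 -2.283
vertex 2.951 -2.672 -2.028
vertex 1.193 -2.799 -3.188
endloop
endfacet
facet normal -0.314 -0.767 0.560
outer loop
vertex 0.873 -3.581 -2.617
vertex 1.967 -2.521 -0.552
vertex 0.209 -2.648 -1.712
endloop
endfacet
facet normal 0.455 -0.639 -0.620
outer loop
vertex 2.631 -3.454 -1.457
vertex 0.873 -3.581 -2.617
vertex 2.951 -2.672 -2.028
endloop
endfacet
facet normal -0.314 -0.767 0.560
outer loop
vertex 2.631 -3.454 -1.457
vertex 1.967 -2.521 -0.552
vertex 0.873 -3.581 -2.617
endloop
endfacet
facet normal -0.455 0.639 0.620
outer loop
vertex 0.209 -2.648 -1.712
vertex 1.967 -2.521 -0.552
vertex 0.529 -1.866 -2.283
endloop
endfacet
facet normal 0.314 0.767 -0.560
outer loop
vertex 2.287 -1.739 -1.123
vertex 2.951 -2.672 -2.028
vertex 0.529 -1.866 -2.283
endloop
endfacet
facet normal -0.455 0.639 0.620
outer loop
vertex 0.529 -1.866 -2.283
vertex 1.967 -2.521 -0.552
vertex 2.287 -1.739 -1.123
endloop
endfacet
facet normal 0.833 0.060 0.549
outer loop
vertex 2.287 -1.739 -1.123
vertex 2.631 -3.454 -1.457
vertex 2.951 -2.672 -2.028
endloop
endfacet
facet normal 0.833 0.060 0.549
outer loop
vertex 1.967 -2.521 -0.552
vertex 2.631 -3.454 -1.457
vertex 2.287 -1.739 -1.123
endloop
endfacet

endsolid


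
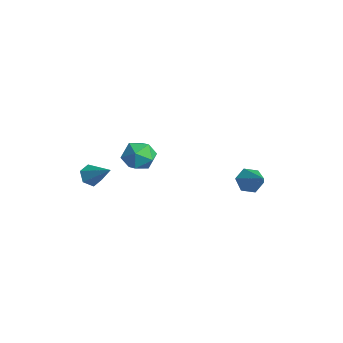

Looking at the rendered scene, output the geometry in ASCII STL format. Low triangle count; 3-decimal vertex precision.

solid 
facet normal -0.823 0.026 -0.568
outer loop
vertex 3.365 3.983 -1.323
vertex 2.86 3.895 -0.595
vertex 3.086 4.705 -0.885
endloop
endfacet
facet normal 0.746 0.532 -0.401
outer loop
vertex 3.365 3.983 -1.323
vertex 3.086 4.705 -0.885
vertex 4.44 3.845 0.495
endloop
endfacet
facet normal -0.822 0.026 -0.568
outer loop
vertex 3.086 4.705 -0.885
vertex 2.86 3.895 -0.595
vertex 2.581 4.618 -0.158
endloop
endfacet
facet normal 0.275 0.914 0.300
outer loop
vertex 3.086 4.705 -0.885
vertex 2.581 4.618 -0.158
vertex 4.44 3.845 0.495
endloop
endfacet
facet normal -0.822 0.026 -0.568
outer loop
vertex 2.581 4.618 -0.158
vertex 2.86 3.895 -0.595
vertex 2.355 3.807 0.132
endloop
endfacet
facet normal -0.166 0.373 0.913
outer loop
vertex 2.581 4.618 -0.158
vertex 2.355 3.807 0.132
vertex 4.44 3.845 0.495
endloop
endfacet
facet normal -0.822 0.025 -0.568
outer loop
vertex 2.355 3.807 0.132
vertex 2.86 3.895 -0.595
vertex 2.635 3.084 -0.305
endloop
endfacet
facet normal -0.134 -0.550 0.824
outer loop
vertex 2.355 3.807 0.132
vertex 2.635 3.084 -0.305
vertex 4.44 3.845 0.495
endloop
endfacet
facet normal -0.823 0.025 -0.568
outer loop
vertex 2.635 3.084 -0.305
vertex 2.86 3.895 -0.595
vertex 3.14 3.172 -1.033
endloop
endfacet
facet normal 0.339 -0.933 0.122
outer loop
vertex 2.635 3.084 -0.305
vertex 3.14 3.172 -1.033
vertex 4.44 3.845 0.495
endloop
endfacet
facet normal -0.823 0.025 -0.568
outer loop
vertex 3.14 3.172 -1.033
vertex 2.86 3.895 -0.595
vertex 3.365 3.983 -1.323
endloop
endfacet
facet normal 0.779 -0.391 -0.490
outer loop
vertex 3.14 3.172 -1.033
vertex 3.365 3.983 -1.323
vertex 4.44 3.845 0.495
endloop
endfacet
facet normal -0.759 -0.291 -0.583
outer loop
vertex -0.86 -4.048 -0.69
vertex -1.352 -3.969 -0.089
vertex -1.218 -3.366 -0.565
endloop
endfacet
facet normal 0.695 0.465 -0.548
outer loop
vertex -0.86 -4.048 -0.69
vertex -1.218 -3.366 -0.565
vertex 0.052 -3.431 0.989
endloop
endfacet
facet normal -0.759 -0.291 -0.582
outer loop
vertex -1.218 -3.366 -0.565
vertex -1.352 -3.969 -0.089
vertex -1.709 -3.287 0.036
endloop
endfacet
facet normal 0.105 0.993 -0.045
outer loop
vertex -1.218 -3.366 -0.565
vertex -1.709 -3.287 0.036
vertex 0.052 -3.431 0.989
endloop
endfacet
facet normal -0.759 -0.291 -0.582
outer loop
vertex -1.709 -3.287 0.036
vertex -1.352 -3.969 -0.089
vertex -1.843 -3.891 0.512
endloop
endfacet
facet normal -0.330 0.628 0.704
outer loop
vertex -1.709 -3.287 0.036
vertex -1.843 -3.891 0.512
vertex 0.052 -3.431 0.989
endloop
endfacet
facet normal -0.759 -0.291 -0.582
outer loop
vertex -1.843 -3.891 0.512
vertex -1.352 -3.969 -0.089
vertex -1.486 -4.573 0.387
endloop
endfacet
facet normal -0.174 -0.265 0.948
outer loop
vertex -1.843 -3.891 0.512
vertex -1.486 -4.573 0.387
vertex 0.052 -3.431 0.989
endloop
endfacet
facet normal -0.758 -0.291 -0.583
outer loop
vertex -1.486 -4.573 0.387
vertex -1.352 -3.969 -0.089
vertex -0.994 -4.651 -0.214
endloop
endfacet
facet normal 0.416 -0.794 0.444
outer loop
vertex -1.486 -4.573 0.387
vertex -0.994 -4.651 -0.214
vertex 0.052 -3.431 0.989
endloop
endfacet
facet normal -0.759 -0.291 -0.583
outer loop
vertex -0.994 -4.651 -0.214
vertex -1.352 -3.969 -0.089
vertex -0.86 -4.048 -0.69
endloop
endfacet
facet normal 0.850 -0.429 -0.304
outer loop
vertex -0.994 -4.651 -0.214
vertex -0.86 -4.048 -0.69
vertex 0.052 -3.431 0.989
endloop
endfacet
facet normal 0.157 -0.155 0.975
outer loop
vertex 1.055 -1.554 3.061
vertex 0.331 -2.401 3.043
vertex 1.411 -2.587 2.84
endloop
endfacet
facet normal 0.740 0.113 0.663
outer loop
vertex 1.055 -1.554 3.061
vertex 1.411 -2.587 2.84
vertex 1.804 -1.724 2.254
endloop
endfacet
facet normal 0.565 0.738 0.369
outer loop
vertex 1.055 -1.554 3.061
vertex 1.804 -1.724 2.254
vertex 0.968 -1.005 2.095
endloop
endfacet
facet normal -0.126 0.858 0.499
outer loop
vertex 1.055 -1.554 3.061
vertex 0.968 -1.005 2.095
vertex 0.057 -1.423 2.583
endloop
endfacet
facet normal -0.379 0.305 0.874
outer loop
vertex 1.055 -1.554 3.061
vertex 0.057 -1.423 2.583
vertex 0.331 -2.401 3.043
endloop
endfacet
facet normal 0.933 -0.331 0.139
outer loop
vertex 1.804 -1.724 2.254
vertex 1.411 -2.587 2.84
vertex 1.543 -2.677 1.737
endloop
endfacet
facet normal -0.010 -0.764 0.645
outer loop
vertex 1.411 -2.587 2.84
vertex 0.331 -2.401 3.043
vertex 0.632 -3.095 2.225
endloop
endfacet
facet normal -0.877 -0.020 0.480
outer loop
vertex 0.331 -2.401 3.043
vertex 0.057 -1.423 2.583
vertex -0.204 -2.376 2.066
endloop
endfacet
facet normal -0.469 0.874 -0.127
outer loop
vertex 0.057 -1.423 2.583
vertex 0.968 -1.005 2.095
vertex 0.189 -1.513 1.48
endloop
endfacet
facet normal 0.650 0.681 -0.338
outer loop
vertex 0.968 -1.005 2.095
vertex 1.804 -1.724 2.254
vertex 1.269 -1.699 1.277
endloop
endfacet
facet normal 0.126 -0.858 -0.499
outer loop
vertex 0.545 -2.546 1.259
vertex 1.543 -2.677 1.737
vertex 0.632 -3.095 2.225
endloop
endfacet
facet normal -0.565 -0.738 -0.369
outer loop
vertex 0.545 -2.546 1.259
vertex 0.632 -3.095 2.225
vertex -0.204 -2.376 2.066
endloop
endfacet
facet normal -0.740 -0.113 -0.663
outer loop
vertex 0.545 -2.546 1.259
vertex -0.204 -2.376 2.066
vertex 0.189 -1.513 1.48
endloop
endfacet
facet normal -0.157 0.155 -0.975
outer loop
vertex 0.545 -2.546 1.259
vertex 0.189 -1.513 1.48
vertex 1.269 -1.699 1.277
endloop
endfacet
facet normal 0.379 -0.305 -0.874
outer loop
vertex 0.545 -2.546 1.259
vertex 1.269 -1.699 1.277
vertex 1.543 -2.677 1.737
endloop
endfacet
facet normal 0.469 -0.874 0.127
outer loop
vertex 0.632 -3.095 2.225
vertex 1.543 -2.677 1.737
vertex 1.411 -2.587 2.84
endloop
endfacet
facet normal -0.650 -0.681 0.338
outer loop
vertex -0.204 -2.376 2.066
vertex 0.632 -3.095 2.225
vertex 0.331 -2.401 3.043
endloop
endfacet
facet normal -0.933 0.331 -0.139
outer loop
vertex 0.189 -1.513 1.48
vertex -0.204 -2.376 2.066
vertex 0.057 -1.423 2.583
endloop
endfacet
facet normal 0.010 0.764 -0.645
outer loop
vertex 1.269 -1.699 1.277
vertex 0.189 -1.513 1.48
vertex 0.968 -1.005 2.095
endloop
endfacet
facet normal 0.877 0.020 -0.480
outer loop
vertex 1.543 -2.677 1.737
vertex 1.269 -1.699 1.277
vertex 1.804 -1.724 2.254
endloop
endfacet

endsolid


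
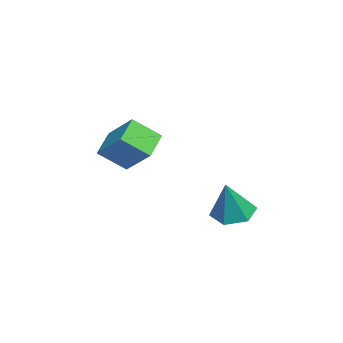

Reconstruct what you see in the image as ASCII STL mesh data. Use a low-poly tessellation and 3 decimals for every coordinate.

solid 
facet normal -0.515 -0.596 -0.616
outer loop
vertex 0.176 -5.014 -0.635
vertex -1.122 -4.673 0.119
vertex -0.076 -3.764 -1.634
endloop
endfacet
facet normal 0.843 -0.221 -0.490
outer loop
vertex 0.922 -2.607 -0.439
vertex 0.176 -5.014 -0.635
vertex -0.076 -3.764 -1.634
endloop
endfacet
facet normal -0.515 -0.596 -0.616
outer loop
vertex -0.076 -3.764 -1.634
vertex -1.122 -4.673 0.119
vertex -1.374 -3.423 -0.88
endloop
endfacet
facet normal -0.156 0.771 -0.617
outer loop
vertex -1.374 -3.423 -0.88
vertex 0.922 -2.607 -0.439
vertex -0.076 -3.764 -1.634
endloop
endfacet
facet normal 0.156 -0.771 0.617
outer loop
vertex 0.176 -5.014 -0.635
vertex -0.124 -3.516 1.314
vertex -1.122 -4.673 0.119
endloop
endfacet
facet normal 0.843 -0.221 -0.490
outer loop
vertex 1.174 -3.857 0.56
vertex 0.176 -5.014 -0.635
vertex 0.922 -2.607 -0.439
endloop
endfacet
facet normal 0.156 -0.771 0.617
outer loop
vertex 1.174 -3.857 0.56
vertex -0.124 -3.516 1.314
vertex 0.176 -5.014 -0.635
endloop
endfacet
facet normal -0.843 0.221 0.490
outer loop
vertex -1.122 -4.673 0.119
vertex -0.124 -3.516 1.314
vertex -1.374 -3.423 -0.88
endloop
endfacet
facet normal -0.156 0.771 -0.617
outer loop
vertex -0.376 -2.266 0.315
vertex 0.922 -2.607 -0.439
vertex -1.374 -3.423 -0.88
endloop
endfacet
facet normal -0.843 0.221 0.490
outer loop
vertex -1.374 -3.423 -0.88
vertex -0.124 -3.516 1.314
vertex -0.376 -2.266 0.315
endloop
endfacet
facet normal 0.515 0.596 0.616
outer loop
vertex -0.376 -2.266 0.315
vertex 1.174 -3.857 0.56
vertex 0.922 -2.607 -0.439
endloop
endfacet
facet normal 0.515 0.596 0.616
outer loop
vertex -0.124 -3.516 1.314
vertex 1.174 -3.857 0.56
vertex -0.376 -2.266 0.315
endloop
endfacet
facet normal -0.409 0.130 -0.903
outer loop
vertex 3.942 0.763 -3.155
vertex 3.087 1.081 -2.722
vertex 3.812 1.744 -2.955
endloop
endfacet
facet normal 0.992 0.129 0.010
outer loop
vertex 3.942 0.763 -3.155
vertex 3.812 1.744 -2.955
vertex 3.913 0.819 -0.898
endloop
endfacet
facet normal -0.409 0.130 -0.903
outer loop
vertex 3.812 1.744 -2.955
vertex 3.087 1.081 -2.722
vertex 2.957 2.062 -2.522
endloop
endfacet
facet normal 0.475 0.811 0.341
outer loop
vertex 3.812 1.744 -2.955
vertex 2.957 2.062 -2.522
vertex 3.913 0.819 -0.898
endloop
endfacet
facet normal -0.409 0.130 -0.903
outer loop
vertex 2.957 2.062 -2.522
vertex 3.087 1.081 -2.722
vertex 2.232 1.399 -2.289
endloop
endfacet
facet normal -0.354 0.630 0.691
outer loop
vertex 2.957 2.062 -2.522
vertex 2.232 1.399 -2.289
vertex 3.913 0.819 -0.898
endloop
endfacet
facet normal -0.409 0.130 -0.903
outer loop
vertex 2.232 1.399 -2.289
vertex 3.087 1.081 -2.722
vertex 2.362 0.418 -2.489
endloop
endfacet
facet normal -0.666 -0.233 0.708
outer loop
vertex 2.232 1.399 -2.289
vertex 2.362 0.418 -2.489
vertex 3.913 0.819 -0.898
endloop
endfacet
facet normal -0.409 0.130 -0.903
outer loop
vertex 2.362 0.418 -2.489
vertex 3.087 1.081 -2.722
vertex 3.217 0.1 -2.922
endloop
endfacet
facet normal -0.150 -0.914 0.376
outer loop
vertex 2.362 0.418 -2.489
vertex 3.217 0.1 -2.922
vertex 3.913 0.819 -0.898
endloop
endfacet
facet normal -0.409 0.130 -0.903
outer loop
vertex 3.217 0.1 -2.922
vertex 3.087 1.081 -2.722
vertex 3.942 0.763 -3.155
endloop
endfacet
facet normal 0.679 -0.733 0.027
outer loop
vertex 3.217 0.1 -2.922
vertex 3.942 0.763 -3.155
vertex 3.913 0.819 -0.898
endloop
endfacet

endsolid


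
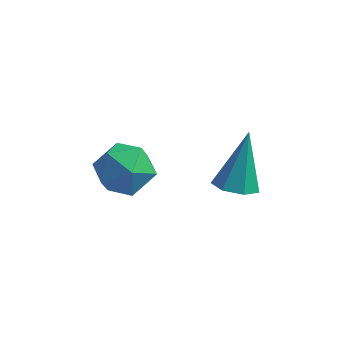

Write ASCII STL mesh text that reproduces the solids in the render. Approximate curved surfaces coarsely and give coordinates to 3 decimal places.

solid 
facet normal -0.027 -0.442 -0.897
outer loop
vertex 0.513 -2.186 -3.726
vertex 0.105 -1.704 -3.951
vertex 0.775 -1.723 -3.962
endloop
endfacet
facet normal 0.856 -0.256 0.449
outer loop
vertex 0.513 -2.186 -3.726
vertex 0.775 -1.723 -3.962
vertex 0.155 -0.896 -2.309
endloop
endfacet
facet normal -0.027 -0.441 -0.897
outer loop
vertex 0.775 -1.723 -3.962
vertex 0.105 -1.704 -3.951
vertex 0.532 -1.246 -4.189
endloop
endfacet
facet normal 0.871 0.484 0.085
outer loop
vertex 0.775 -1.723 -3.962
vertex 0.532 -1.246 -4.189
vertex 0.155 -0.896 -2.309
endloop
endfacet
facet normal -0.027 -0.441 -0.897
outer loop
vertex 0.532 -1.246 -4.189
vertex 0.105 -1.704 -3.951
vertex -0.032 -1.114 -4.237
endloop
endfacet
facet normal 0.237 0.963 -0.132
outer loop
vertex 0.532 -1.246 -4.189
vertex -0.032 -1.114 -4.237
vertex 0.155 -0.896 -2.309
endloop
endfacet
facet normal -0.028 -0.441 -0.897
outer loop
vertex -0.032 -1.114 -4.237
vertex 0.105 -1.704 -3.951
vertex -0.493 -1.426 -4.069
endloop
endfacet
facet normal -0.569 0.821 -0.038
outer loop
vertex -0.032 -1.114 -4.237
vertex -0.493 -1.426 -4.069
vertex 0.155 -0.896 -2.309
endloop
endfacet
facet normal -0.028 -0.441 -0.897
outer loop
vertex -0.493 -1.426 -4.069
vertex 0.105 -1.704 -3.951
vertex -0.503 -1.948 -3.812
endloop
endfacet
facet normal -0.941 0.164 0.297
outer loop
vertex -0.493 -1.426 -4.069
vertex -0.503 -1.948 -3.812
vertex 0.155 -0.896 -2.309
endloop
endfacet
facet normal -0.028 -0.441 -0.897
outer loop
vertex -0.503 -1.948 -3.812
vertex 0.105 -1.704 -3.951
vertex -0.056 -2.286 -3.66
endloop
endfacet
facet normal -0.597 -0.511 0.619
outer loop
vertex -0.503 -1.948 -3.812
vertex -0.056 -2.286 -3.66
vertex 0.155 -0.896 -2.309
endloop
endfacet
facet normal -0.027 -0.441 -0.897
outer loop
vertex -0.056 -2.286 -3.66
vertex 0.105 -1.704 -3.951
vertex 0.513 -2.186 -3.726
endloop
endfacet
facet normal 0.202 -0.698 0.687
outer loop
vertex -0.056 -2.286 -3.66
vertex 0.513 -2.186 -3.726
vertex 0.155 -0.896 -2.309
endloop
endfacet
facet normal -0.244 0.335 0.910
outer loop
vertex -3.241 -1.82 -3.17
vertex -3.145 -2.685 -2.826
vertex -2.412 -2.104 -2.843
endloop
endfacet
facet normal 0.080 0.844 0.530
outer loop
vertex -3.241 -1.82 -3.17
vertex -2.412 -2.104 -2.843
vertex -2.457 -1.604 -3.632
endloop
endfacet
facet normal -0.300 0.952 -0.064
outer loop
vertex -3.241 -1.82 -3.17
vertex -2.457 -1.604 -3.632
vertex -3.218 -1.876 -4.104
endloop
endfacet
facet normal -0.859 0.509 -0.052
outer loop
vertex -3.241 -1.82 -3.17
vertex -3.218 -1.876 -4.104
vertex -3.644 -2.544 -3.605
endloop
endfacet
facet normal -0.824 0.128 0.551
outer loop
vertex -3.241 -1.82 -3.17
vertex -3.644 -2.544 -3.605
vertex -3.145 -2.685 -2.826
endloop
endfacet
facet normal 0.724 0.601 0.339
outer loop
vertex -2.457 -1.604 -3.632
vertex -2.412 -2.104 -2.843
vertex -1.876 -2.336 -3.575
endloop
endfacet
facet normal 0.199 -0.223 0.954
outer loop
vertex -2.412 -2.104 -2.843
vertex -3.145 -2.685 -2.826
vertex -2.302 -3.004 -3.076
endloop
endfacet
facet normal -0.741 -0.559 0.373
outer loop
vertex -3.145 -2.685 -2.826
vertex -3.644 -2.544 -3.605
vertex -3.063 -3.276 -3.548
endloop
endfacet
facet normal -0.797 0.058 -0.602
outer loop
vertex -3.644 -2.544 -3.605
vertex -3.218 -1.876 -4.104
vertex -3.108 -2.776 -4.337
endloop
endfacet
facet normal 0.109 0.775 -0.622
outer loop
vertex -3.218 -1.876 -4.104
vertex -2.457 -1.604 -3.632
vertex -2.375 -2.195 -4.354
endloop
endfacet
facet normal 0.859 -0.509 0.052
outer loop
vertex -2.279 -3.06 -4.01
vertex -1.876 -2.336 -3.575
vertex -2.302 -3.004 -3.076
endloop
endfacet
facet normal 0.300 -0.952 0.064
outer loop
vertex -2.279 -3.06 -4.01
vertex -2.302 -3.004 -3.076
vertex -3.063 -3.276 -3.548
endloop
endfacet
facet normal -0.080 -0.844 -0.530
outer loop
vertex -2.279 -3.06 -4.01
vertex -3.063 -3.276 -3.548
vertex -3.108 -2.776 -4.337
endloop
endfacet
facet normal 0.244 -0.335 -0.910
outer loop
vertex -2.279 -3.06 -4.01
vertex -3.108 -2.776 -4.337
vertex -2.375 -2.195 -4.354
endloop
endfacet
facet normal 0.824 -0.128 -0.551
outer loop
vertex -2.279 -3.06 -4.01
vertex -2.375 -2.195 -4.354
vertex -1.876 -2.336 -3.575
endloop
endfacet
facet normal 0.797 -0.058 0.602
outer loop
vertex -2.302 -3.004 -3.076
vertex -1.876 -2.336 -3.575
vertex -2.412 -2.104 -2.843
endloop
endfacet
facet normal -0.109 -0.775 0.622
outer loop
vertex -3.063 -3.276 -3.548
vertex -2.302 -3.004 -3.076
vertex -3.145 -2.685 -2.826
endloop
endfacet
facet normal -0.724 -0.601 -0.339
outer loop
vertex -3.108 -2.776 -4.337
vertex -3.063 -3.276 -3.548
vertex -3.644 -2.544 -3.605
endloop
endfacet
facet normal -0.199 0.223 -0.954
outer loop
vertex -2.375 -2.195 -4.354
vertex -3.108 -2.776 -4.337
vertex -3.218 -1.876 -4.104
endloop
endfacet
facet normal 0.741 0.559 -0.373
outer loop
vertex -1.876 -2.336 -3.575
vertex -2.375 -2.195 -4.354
vertex -2.457 -1.604 -3.632
endloop
endfacet

endsolid


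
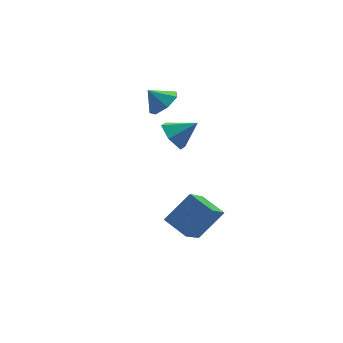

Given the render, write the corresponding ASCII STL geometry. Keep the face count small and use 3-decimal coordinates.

solid 
facet normal -0.754 0.293 -0.588
outer loop
vertex 2.77 0.469 -0.942
vertex 2.328 0.707 -0.257
vertex 2.844 1.261 -0.642
endloop
endfacet
facet normal 0.941 0.040 -0.337
outer loop
vertex 2.77 0.469 -0.942
vertex 2.844 1.261 -0.642
vertex 3.292 0.333 0.497
endloop
endfacet
facet normal -0.753 0.293 -0.589
outer loop
vertex 2.844 1.261 -0.642
vertex 2.328 0.707 -0.257
vertex 2.401 1.499 0.043
endloop
endfacet
facet normal 0.723 0.647 0.243
outer loop
vertex 2.844 1.261 -0.642
vertex 2.401 1.499 0.043
vertex 3.292 0.333 0.497
endloop
endfacet
facet normal -0.754 0.292 -0.588
outer loop
vertex 2.401 1.499 0.043
vertex 2.328 0.707 -0.257
vertex 1.885 0.945 0.429
endloop
endfacet
facet normal 0.158 0.461 0.873
outer loop
vertex 2.401 1.499 0.043
vertex 1.885 0.945 0.429
vertex 3.292 0.333 0.497
endloop
endfacet
facet normal -0.754 0.293 -0.588
outer loop
vertex 1.885 0.945 0.429
vertex 2.328 0.707 -0.257
vertex 1.811 0.153 0.129
endloop
endfacet
facet normal -0.189 -0.332 0.924
outer loop
vertex 1.885 0.945 0.429
vertex 1.811 0.153 0.129
vertex 3.292 0.333 0.497
endloop
endfacet
facet normal -0.753 0.293 -0.589
outer loop
vertex 1.811 0.153 0.129
vertex 2.328 0.707 -0.257
vertex 2.254 -0.085 -0.556
endloop
endfacet
facet normal 0.028 -0.938 0.344
outer loop
vertex 1.811 0.153 0.129
vertex 2.254 -0.085 -0.556
vertex 3.292 0.333 0.497
endloop
endfacet
facet normal -0.754 0.292 -0.588
outer loop
vertex 2.254 -0.085 -0.556
vertex 2.328 0.707 -0.257
vertex 2.77 0.469 -0.942
endloop
endfacet
facet normal 0.593 -0.752 -0.286
outer loop
vertex 2.254 -0.085 -0.556
vertex 2.77 0.469 -0.942
vertex 3.292 0.333 0.497
endloop
endfacet
facet normal -0.567 -0.489 0.662
outer loop
vertex 1.285 -4.571 -0.858
vertex 0.857 -3.507 -0.439
vertex 0.07 -4.631 -1.943
endloop
endfacet
facet normal 0.350 -0.872 -0.343
outer loop
vertex 1.183 -3.673 -3.241
vertex 1.285 -4.571 -0.858
vertex 0.07 -4.631 -1.943
endloop
endfacet
facet normal -0.567 -0.489 0.662
outer loop
vertex 0.07 -4.631 -1.943
vertex 0.857 -3.507 -0.439
vertex -0.357 -3.568 -1.524
endloop
endfacet
facet normal -0.745 -0.037 -0.666
outer loop
vertex -0.357 -3.568 -1.524
vertex 1.183 -3.673 -3.241
vertex 0.07 -4.631 -1.943
endloop
endfacet
facet normal 0.745 0.037 0.666
outer loop
vertex 1.285 -4.571 -0.858
vertex 1.97 -2.549 -1.737
vertex 0.857 -3.507 -0.439
endloop
endfacet
facet normal 0.351 -0.871 -0.343
outer loop
vertex 2.397 -3.612 -2.156
vertex 1.285 -4.571 -0.858
vertex 1.183 -3.673 -3.241
endloop
endfacet
facet normal 0.745 0.037 0.666
outer loop
vertex 2.397 -3.612 -2.156
vertex 1.97 -2.549 -1.737
vertex 1.285 -4.571 -0.858
endloop
endfacet
facet normal -0.350 0.872 0.343
outer loop
vertex 0.857 -3.507 -0.439
vertex 1.97 -2.549 -1.737
vertex -0.357 -3.568 -1.524
endloop
endfacet
facet normal -0.745 -0.037 -0.666
outer loop
vertex 0.755 -2.609 -2.822
vertex 1.183 -3.673 -3.241
vertex -0.357 -3.568 -1.524
endloop
endfacet
facet normal -0.350 0.871 0.344
outer loop
vertex -0.357 -3.568 -1.524
vertex 1.97 -2.549 -1.737
vertex 0.755 -2.609 -2.822
endloop
endfacet
facet normal 0.567 0.489 -0.662
outer loop
vertex 0.755 -2.609 -2.822
vertex 2.397 -3.612 -2.156
vertex 1.183 -3.673 -3.241
endloop
endfacet
facet normal 0.567 0.489 -0.662
outer loop
vertex 1.97 -2.549 -1.737
vertex 2.397 -3.612 -2.156
vertex 0.755 -2.609 -2.822
endloop
endfacet
facet normal 0.533 -0.425 -0.732
outer loop
vertex 2.76 1.173 1.787
vertex 2.369 1.625 1.24
vertex 3.053 1.795 1.639
endloop
endfacet
facet normal 0.286 0.092 0.954
outer loop
vertex 2.76 1.173 1.787
vertex 3.053 1.795 1.639
vertex 1.831 2.055 1.98
endloop
endfacet
facet normal 0.533 -0.425 -0.732
outer loop
vertex 3.053 1.795 1.639
vertex 2.369 1.625 1.24
vertex 2.831 2.289 1.191
endloop
endfacet
facet normal 0.325 0.711 0.623
outer loop
vertex 3.053 1.795 1.639
vertex 2.831 2.289 1.191
vertex 1.831 2.055 1.98
endloop
endfacet
facet normal 0.532 -0.425 -0.732
outer loop
vertex 2.831 2.289 1.191
vertex 2.369 1.625 1.24
vertex 2.261 2.283 0.78
endloop
endfacet
facet normal -0.115 0.983 0.145
outer loop
vertex 2.831 2.289 1.191
vertex 2.261 2.283 0.78
vertex 1.831 2.055 1.98
endloop
endfacet
facet normal 0.531 -0.425 -0.733
outer loop
vertex 2.261 2.283 0.78
vertex 2.369 1.625 1.24
vertex 1.772 1.782 0.716
endloop
endfacet
facet normal -0.703 0.701 -0.119
outer loop
vertex 2.261 2.283 0.78
vertex 1.772 1.782 0.716
vertex 1.831 2.055 1.98
endloop
endfacet
facet normal 0.531 -0.426 -0.733
outer loop
vertex 1.772 1.782 0.716
vertex 2.369 1.625 1.24
vertex 1.732 1.163 1.047
endloop
endfacet
facet normal -0.996 0.080 0.029
outer loop
vertex 1.772 1.782 0.716
vertex 1.732 1.163 1.047
vertex 1.831 2.055 1.98
endloop
endfacet
facet normal 0.531 -0.426 -0.733
outer loop
vertex 1.732 1.163 1.047
vertex 2.369 1.625 1.24
vertex 2.172 0.892 1.523
endloop
endfacet
facet normal -0.774 -0.415 0.479
outer loop
vertex 1.732 1.163 1.047
vertex 2.172 0.892 1.523
vertex 1.831 2.055 1.98
endloop
endfacet
facet normal 0.532 -0.426 -0.732
outer loop
vertex 2.172 0.892 1.523
vertex 2.369 1.625 1.24
vertex 2.76 1.173 1.787
endloop
endfacet
facet normal -0.204 -0.409 0.889
outer loop
vertex 2.172 0.892 1.523
vertex 2.76 1.173 1.787
vertex 1.831 2.055 1.98
endloop
endfacet

endsolid


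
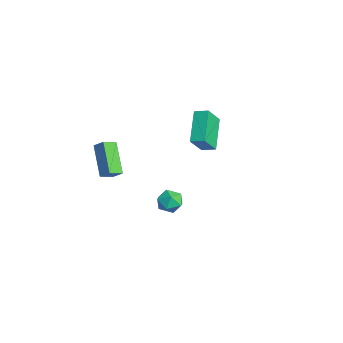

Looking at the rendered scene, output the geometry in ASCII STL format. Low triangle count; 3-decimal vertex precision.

solid 
facet normal -0.748 0.337 0.572
outer loop
vertex -3.209 0.792 2.913
vertex -2.747 1.43 3.141
vertex -3.743 1.599 1.74
endloop
endfacet
facet normal -0.564 -0.778 -0.278
outer loop
vertex -2.173 0.89 0.539
vertex -3.209 0.792 2.913
vertex -3.743 1.599 1.74
endloop
endfacet
facet normal -0.748 0.337 0.572
outer loop
vertex -3.743 1.599 1.74
vertex -2.747 1.43 3.141
vertex -3.281 2.236 1.968
endloop
endfacet
facet normal -0.351 0.531 -0.772
outer loop
vertex -3.281 2.236 1.968
vertex -2.173 0.89 0.539
vertex -3.743 1.599 1.74
endloop
endfacet
facet normal 0.351 -0.530 0.772
outer loop
vertex -3.209 0.792 2.913
vertex -1.177 0.721 1.94
vertex -2.747 1.43 3.141
endloop
endfacet
facet normal -0.563 -0.778 -0.278
outer loop
vertex -1.639 0.084 1.712
vertex -3.209 0.792 2.913
vertex -2.173 0.89 0.539
endloop
endfacet
facet normal 0.351 -0.531 0.772
outer loop
vertex -1.639 0.084 1.712
vertex -1.177 0.721 1.94
vertex -3.209 0.792 2.913
endloop
endfacet
facet normal 0.564 0.778 0.278
outer loop
vertex -2.747 1.43 3.141
vertex -1.177 0.721 1.94
vertex -3.281 2.236 1.968
endloop
endfacet
facet normal -0.351 0.530 -0.772
outer loop
vertex -1.711 1.528 0.767
vertex -2.173 0.89 0.539
vertex -3.281 2.236 1.968
endloop
endfacet
facet normal 0.564 0.778 0.278
outer loop
vertex -3.281 2.236 1.968
vertex -1.177 0.721 1.94
vertex -1.711 1.528 0.767
endloop
endfacet
facet normal 0.748 -0.337 -0.572
outer loop
vertex -1.711 1.528 0.767
vertex -1.639 0.084 1.712
vertex -2.173 0.89 0.539
endloop
endfacet
facet normal 0.747 -0.337 -0.572
outer loop
vertex -1.177 0.721 1.94
vertex -1.639 0.084 1.712
vertex -1.711 1.528 0.767
endloop
endfacet
facet normal -0.576 0.503 0.645
outer loop
vertex 2.988 -2.241 1.352
vertex 3.25 -2.669 1.92
vertex 3.605 -2.026 1.735
endloop
endfacet
facet normal -0.381 0.919 0.098
outer loop
vertex 2.988 -2.241 1.352
vertex 3.605 -2.026 1.735
vertex 3.582 -1.955 0.981
endloop
endfacet
facet normal -0.610 0.611 -0.505
outer loop
vertex 2.988 -2.241 1.352
vertex 3.582 -1.955 0.981
vertex 3.214 -2.554 0.701
endloop
endfacet
facet normal -0.944 0.007 -0.331
outer loop
vertex 2.988 -2.241 1.352
vertex 3.214 -2.554 0.701
vertex 3.008 -2.995 1.28
endloop
endfacet
facet normal -0.923 -0.061 0.380
outer loop
vertex 2.988 -2.241 1.352
vertex 3.008 -2.995 1.28
vertex 3.25 -2.669 1.92
endloop
endfacet
facet normal 0.331 0.940 0.078
outer loop
vertex 3.582 -1.955 0.981
vertex 3.605 -2.026 1.735
vertex 4.212 -2.205 1.32
endloop
endfacet
facet normal 0.019 0.267 0.964
outer loop
vertex 3.605 -2.026 1.735
vertex 3.25 -2.669 1.92
vertex 4.006 -2.646 1.899
endloop
endfacet
facet normal -0.544 -0.646 0.535
outer loop
vertex 3.25 -2.669 1.92
vertex 3.008 -2.995 1.28
vertex 3.638 -3.245 1.619
endloop
endfacet
facet normal -0.578 -0.537 -0.614
outer loop
vertex 3.008 -2.995 1.28
vertex 3.214 -2.554 0.701
vertex 3.615 -3.174 0.865
endloop
endfacet
facet normal -0.038 0.442 -0.896
outer loop
vertex 3.214 -2.554 0.701
vertex 3.582 -1.955 0.981
vertex 3.97 -2.531 0.68
endloop
endfacet
facet normal 0.944 -0.007 0.331
outer loop
vertex 4.232 -2.959 1.248
vertex 4.212 -2.205 1.32
vertex 4.006 -2.646 1.899
endloop
endfacet
facet normal 0.610 -0.611 0.505
outer loop
vertex 4.232 -2.959 1.248
vertex 4.006 -2.646 1.899
vertex 3.638 -3.245 1.619
endloop
endfacet
facet normal 0.381 -0.919 -0.098
outer loop
vertex 4.232 -2.959 1.248
vertex 3.638 -3.245 1.619
vertex 3.615 -3.174 0.865
endloop
endfacet
facet normal 0.576 -0.503 -0.645
outer loop
vertex 4.232 -2.959 1.248
vertex 3.615 -3.174 0.865
vertex 3.97 -2.531 0.68
endloop
endfacet
facet normal 0.923 0.061 -0.380
outer loop
vertex 4.232 -2.959 1.248
vertex 3.97 -2.531 0.68
vertex 4.212 -2.205 1.32
endloop
endfacet
facet normal 0.578 0.537 0.614
outer loop
vertex 4.006 -2.646 1.899
vertex 4.212 -2.205 1.32
vertex 3.605 -2.026 1.735
endloop
endfacet
facet normal 0.038 -0.442 0.896
outer loop
vertex 3.638 -3.245 1.619
vertex 4.006 -2.646 1.899
vertex 3.25 -2.669 1.92
endloop
endfacet
facet normal -0.331 -0.940 -0.078
outer loop
vertex 3.615 -3.174 0.865
vertex 3.638 -3.245 1.619
vertex 3.008 -2.995 1.28
endloop
endfacet
facet normal -0.019 -0.267 -0.964
outer loop
vertex 3.97 -2.531 0.68
vertex 3.615 -3.174 0.865
vertex 3.214 -2.554 0.701
endloop
endfacet
facet normal 0.544 0.646 -0.535
outer loop
vertex 4.212 -2.205 1.32
vertex 3.97 -2.531 0.68
vertex 3.582 -1.955 0.981
endloop
endfacet
facet normal -0.749 0.046 0.661
outer loop
vertex -4.064 -4.46 0.727
vertex -3.591 -4.063 1.235
vertex -4.333 -3.68 0.368
endloop
endfacet
facet normal -0.592 -0.496 -0.635
outer loop
vertex -2.769 -3.777 -1.015
vertex -4.064 -4.46 0.727
vertex -4.333 -3.68 0.368
endloop
endfacet
facet normal -0.749 0.046 0.661
outer loop
vertex -4.333 -3.68 0.368
vertex -3.591 -4.063 1.235
vertex -3.86 -3.283 0.876
endloop
endfacet
facet normal -0.299 0.867 -0.399
outer loop
vertex -3.86 -3.283 0.876
vertex -2.769 -3.777 -1.015
vertex -4.333 -3.68 0.368
endloop
endfacet
facet normal 0.299 -0.867 0.399
outer loop
vertex -4.064 -4.46 0.727
vertex -2.027 -4.16 -0.148
vertex -3.591 -4.063 1.235
endloop
endfacet
facet normal -0.592 -0.496 -0.635
outer loop
vertex -2.5 -4.557 -0.656
vertex -4.064 -4.46 0.727
vertex -2.769 -3.777 -1.015
endloop
endfacet
facet normal 0.299 -0.867 0.399
outer loop
vertex -2.5 -4.557 -0.656
vertex -2.027 -4.16 -0.148
vertex -4.064 -4.46 0.727
endloop
endfacet
facet normal 0.592 0.496 0.635
outer loop
vertex -3.591 -4.063 1.235
vertex -2.027 -4.16 -0.148
vertex -3.86 -3.283 0.876
endloop
endfacet
facet normal -0.299 0.867 -0.399
outer loop
vertex -2.296 -3.38 -0.507
vertex -2.769 -3.777 -1.015
vertex -3.86 -3.283 0.876
endloop
endfacet
facet normal 0.592 0.496 0.635
outer loop
vertex -3.86 -3.283 0.876
vertex -2.027 -4.16 -0.148
vertex -2.296 -3.38 -0.507
endloop
endfacet
facet normal 0.749 -0.046 -0.661
outer loop
vertex -2.296 -3.38 -0.507
vertex -2.5 -4.557 -0.656
vertex -2.769 -3.777 -1.015
endloop
endfacet
facet normal 0.749 -0.046 -0.661
outer loop
vertex -2.027 -4.16 -0.148
vertex -2.5 -4.557 -0.656
vertex -2.296 -3.38 -0.507
endloop
endfacet

endsolid
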